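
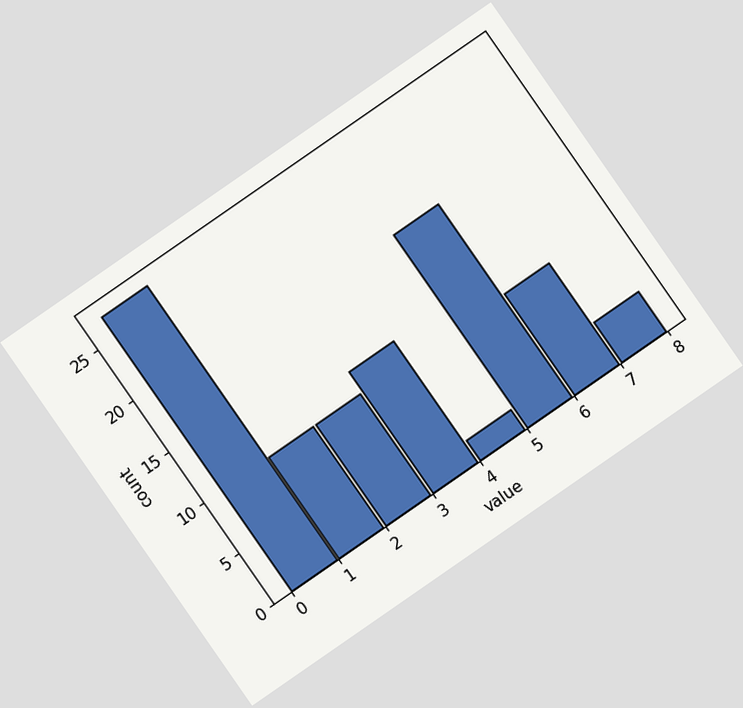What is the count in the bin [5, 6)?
19

The chart is tilted about 35° counter-clockwise. The [5, 6) bin has height 19.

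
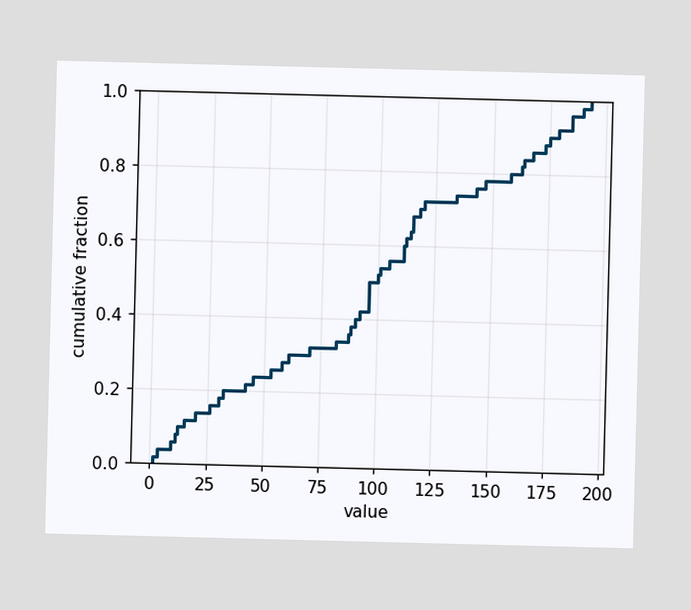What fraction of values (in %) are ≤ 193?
100%

At x=193 the ECDF step is at 100%.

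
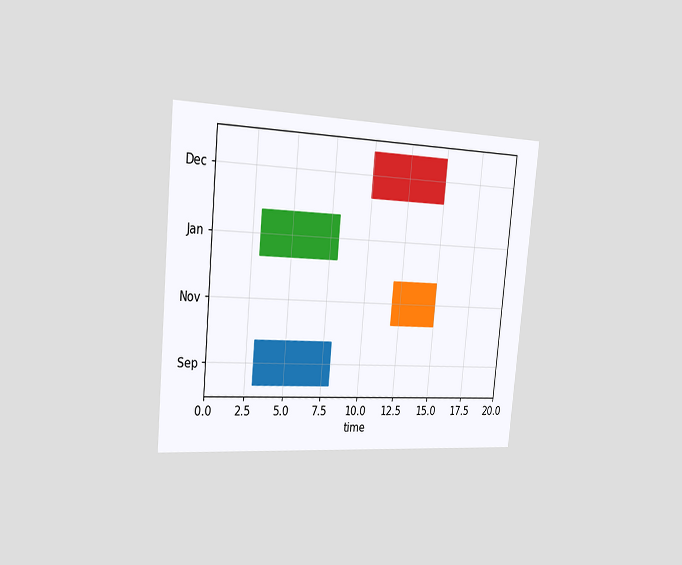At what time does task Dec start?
10

The chart is tilted about 5° clockwise and viewed slightly from the left. The Dec bar begins at t=10.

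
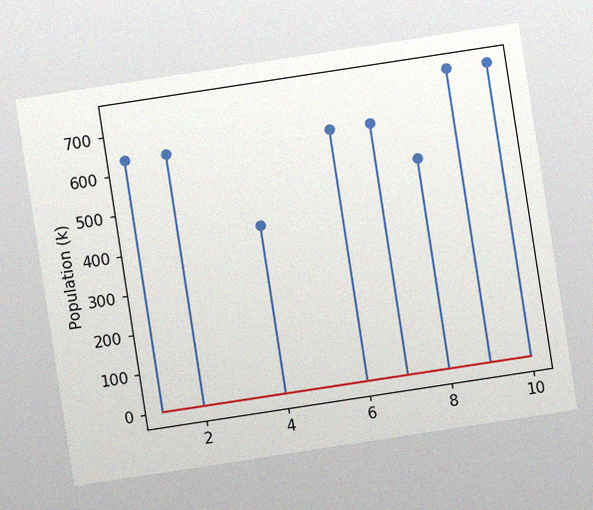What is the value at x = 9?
742k

The chart is tilted about 9° counter-clockwise, with some photo noise. The stem at x=9 reaches 742k.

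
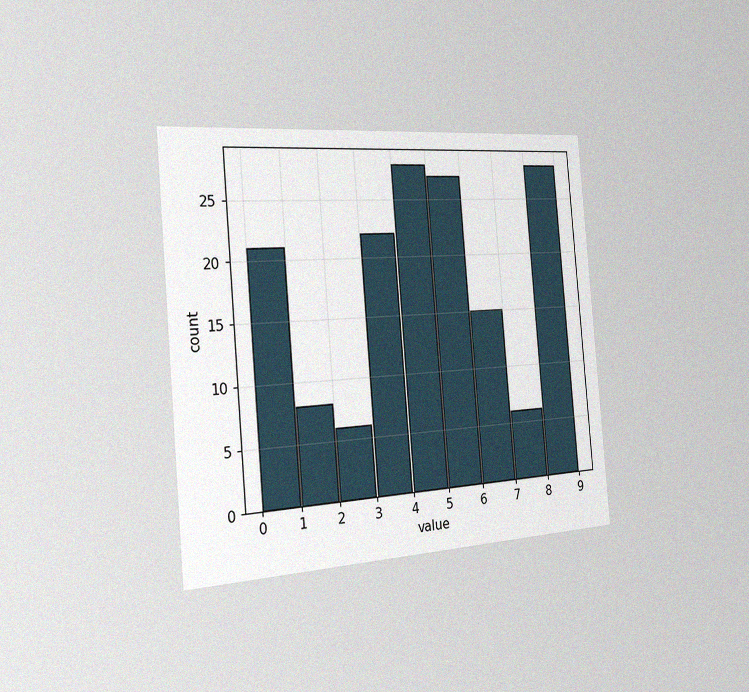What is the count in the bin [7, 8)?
6

The chart is tilted about 5° counter-clockwise and viewed slightly from the left, with some photo noise. The [7, 8) bin has height 6.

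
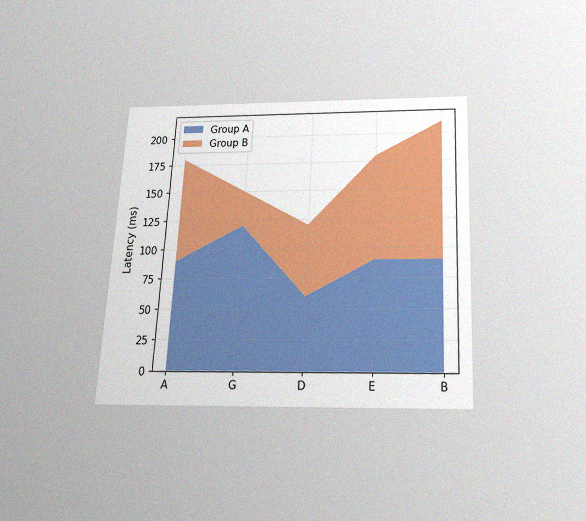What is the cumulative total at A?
180ms

The chart is tilted about 3° clockwise and viewed slightly from below, with some photo noise. The stacked total at A reaches 180ms.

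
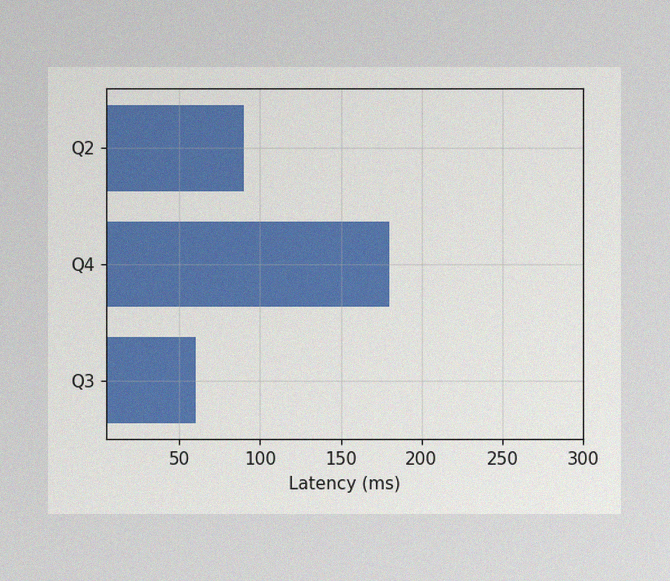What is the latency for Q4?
The image has some photo noise and uneven lighting. Reading along the chart's x-axis, the Q4 bar reaches 180ms.

180ms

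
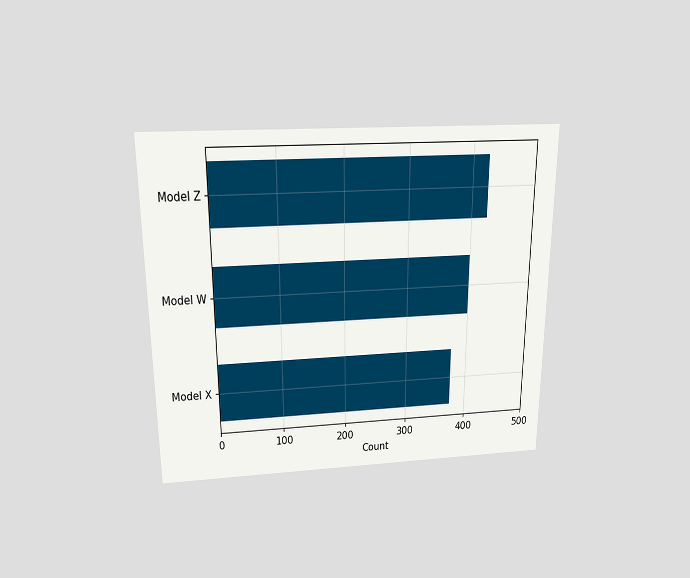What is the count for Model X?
375

The chart is viewed slightly from above. Reading along the chart's x-axis, the Model X bar reaches 375.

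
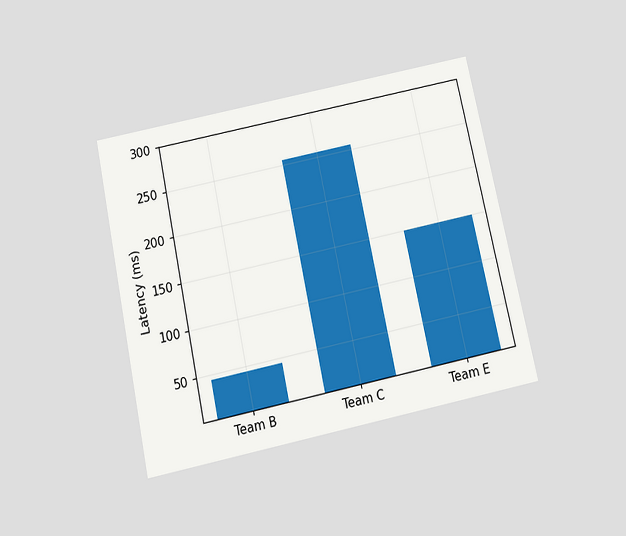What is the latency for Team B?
45ms

The chart is tilted about 12° counter-clockwise and viewed slightly from below. Reading along the chart's y-axis, the Team B bar reaches 45ms.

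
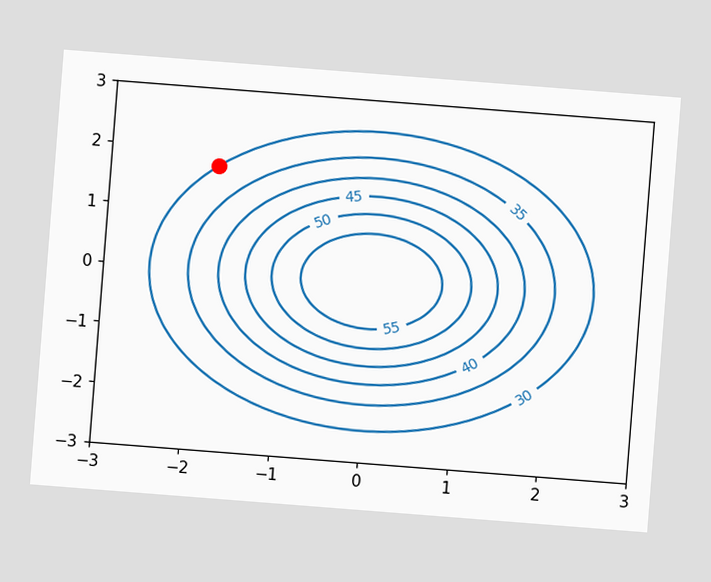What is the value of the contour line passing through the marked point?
The chart is tilted about 4° clockwise. The marked point sits on the contour labelled 30.

30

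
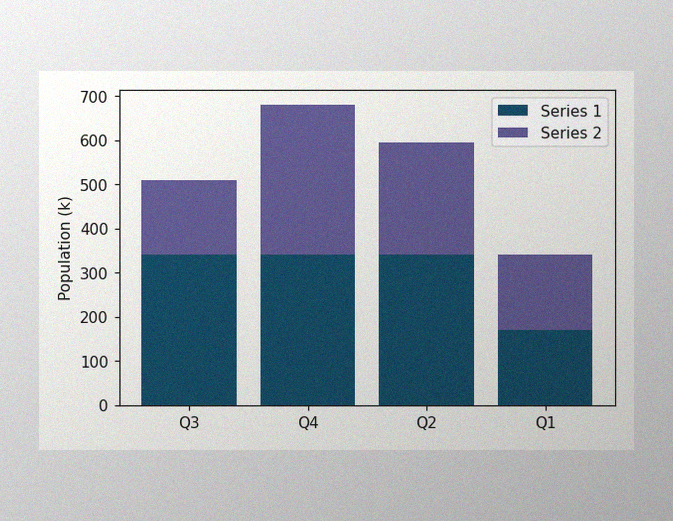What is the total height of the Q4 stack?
680k

The image has some photo noise and uneven lighting. The Q4 stack's top reaches 680k on the y-axis.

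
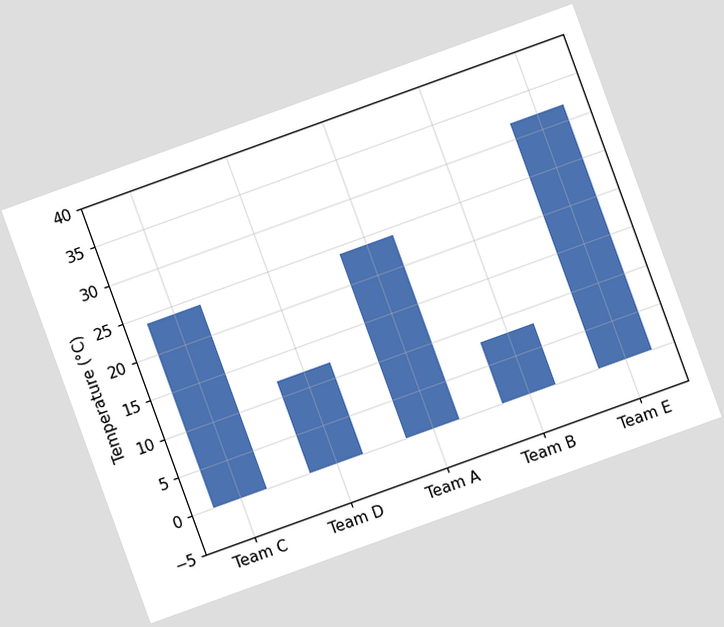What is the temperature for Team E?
32°C

The chart is tilted about 20° counter-clockwise. Reading along the chart's y-axis, the Team E bar reaches 32°C.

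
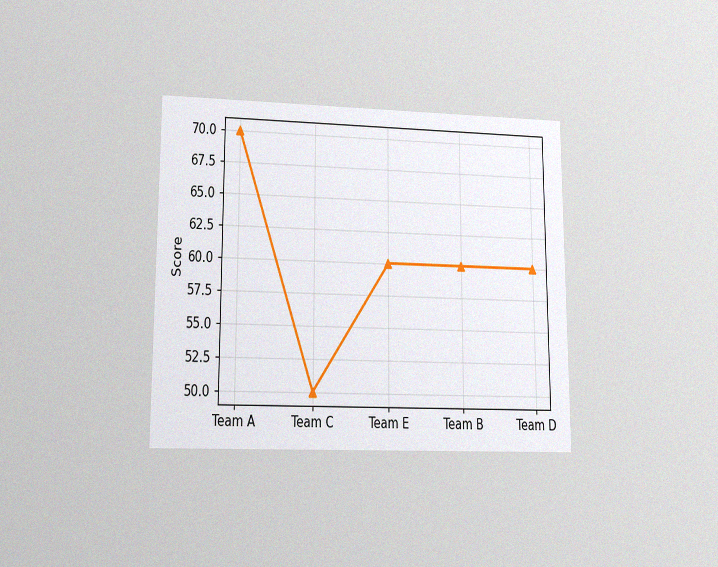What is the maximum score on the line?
The chart is viewed at a slight angle, with some photo noise. The highest point is at Team A, and reading across to the y-axis gives 70.

70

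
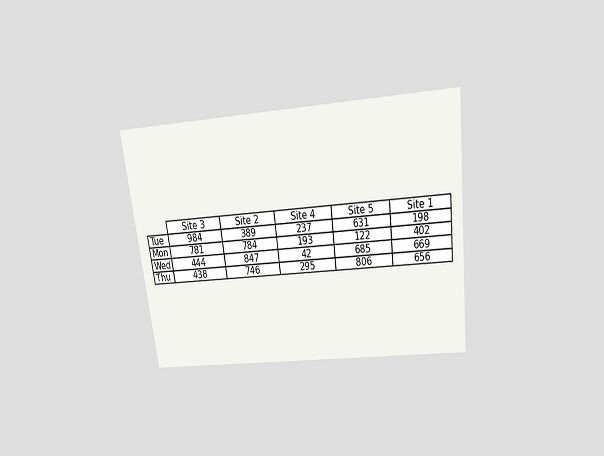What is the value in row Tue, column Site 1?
198

The chart is tilted about 7° counter-clockwise and viewed slightly from above. The (Tue, Site 1) cell reads 198.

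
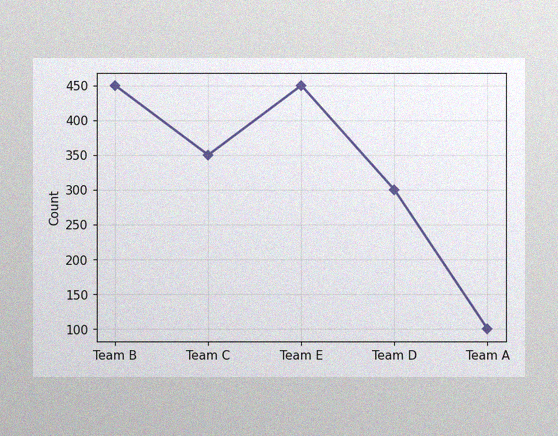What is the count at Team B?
The image has some photo noise and uneven lighting. At Team B, the line is at 450.

450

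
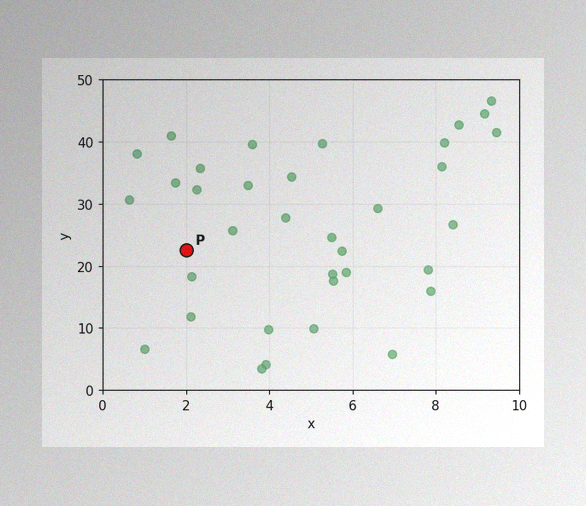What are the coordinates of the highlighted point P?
The image has some photo noise and uneven lighting. Following the gridlines from P to each axis, P sits at (2, 22.5).

(2, 22.5)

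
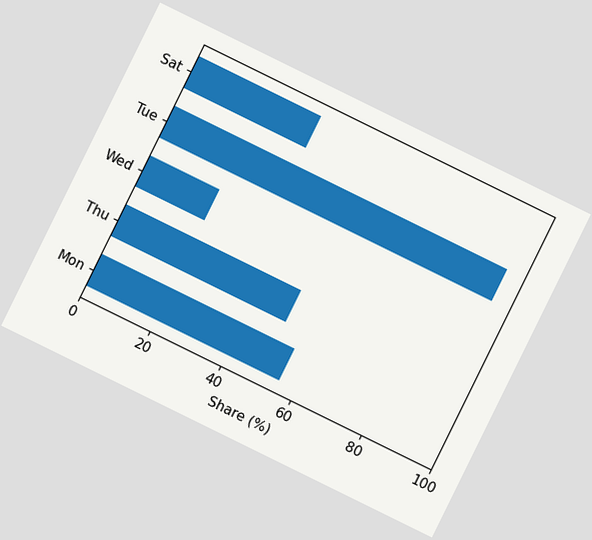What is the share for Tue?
The chart is tilted about 26° clockwise. Reading along the chart's x-axis, the Tue bar reaches 95%.

95%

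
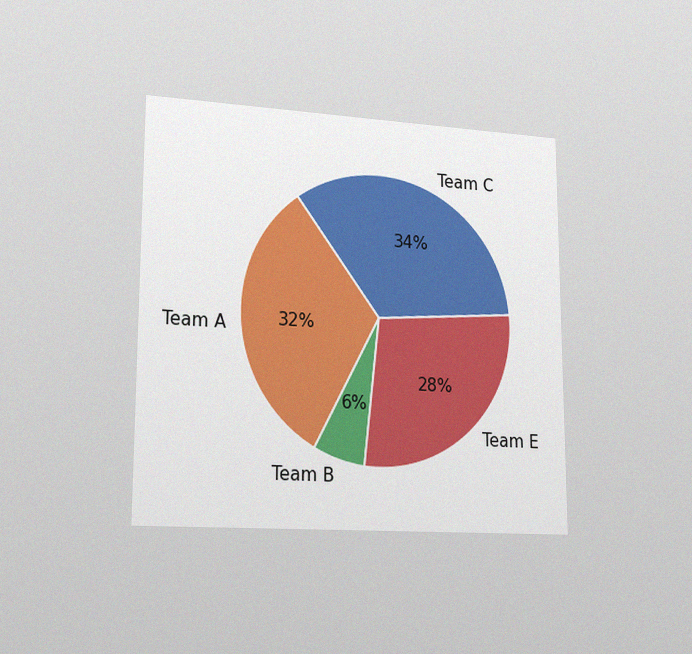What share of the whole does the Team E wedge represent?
The chart is viewed slightly from the left, with some photo noise. The Team E slice takes up 28% of the pie.

28%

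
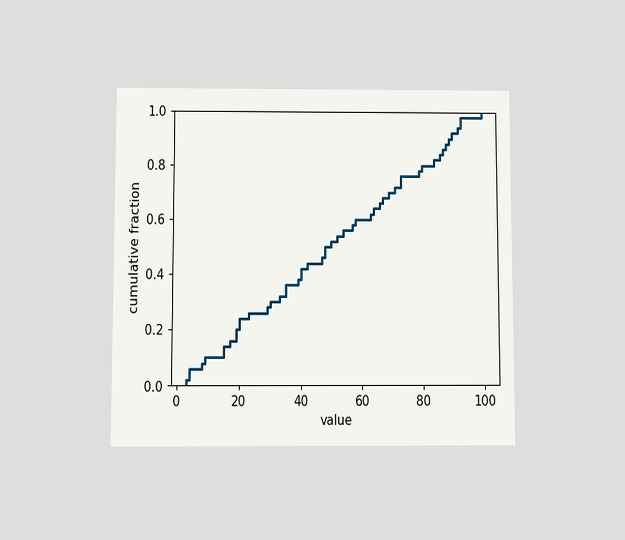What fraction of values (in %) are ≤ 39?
The chart is viewed slightly from below. At x=39 the ECDF step is at 38%.

38%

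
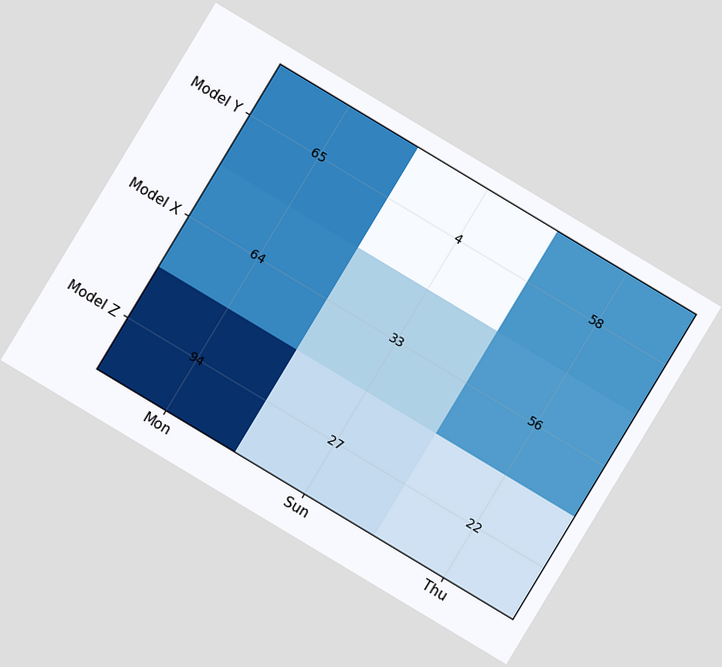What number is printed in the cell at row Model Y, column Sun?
The chart is tilted about 31° clockwise. The (Model Y, Sun) cell reads 4.

4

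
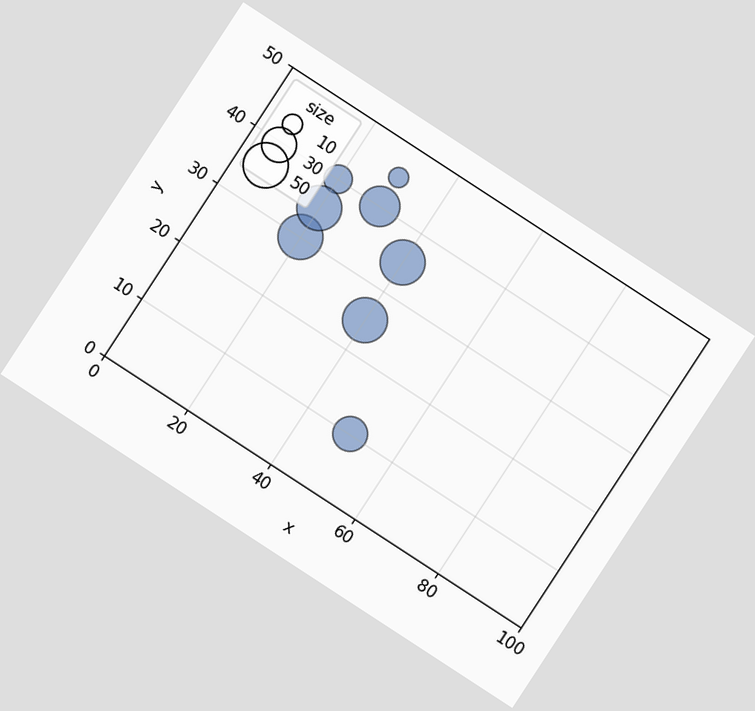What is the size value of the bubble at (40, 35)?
The chart is tilted about 33° clockwise. Matching the bubble at (40, 35) against the size legend gives 50.

50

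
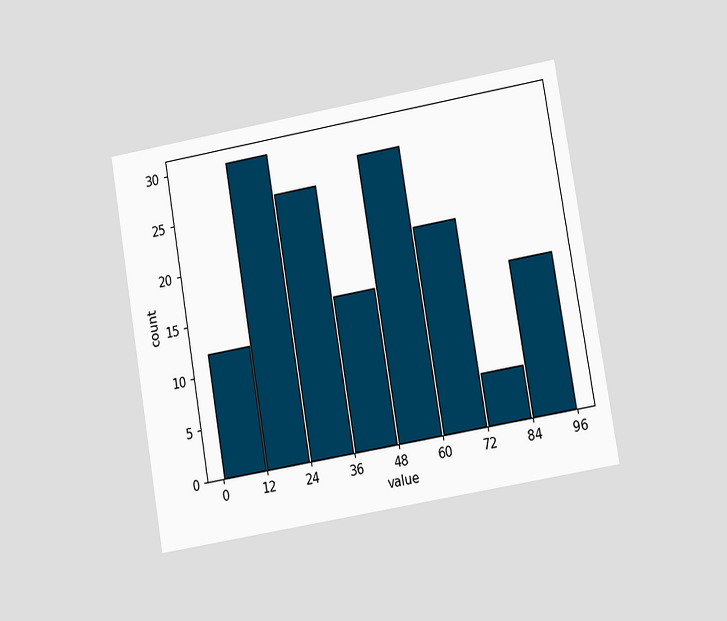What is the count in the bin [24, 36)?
The chart is tilted about 10° counter-clockwise and viewed at a slight angle. The [24, 36) bin has height 26.

26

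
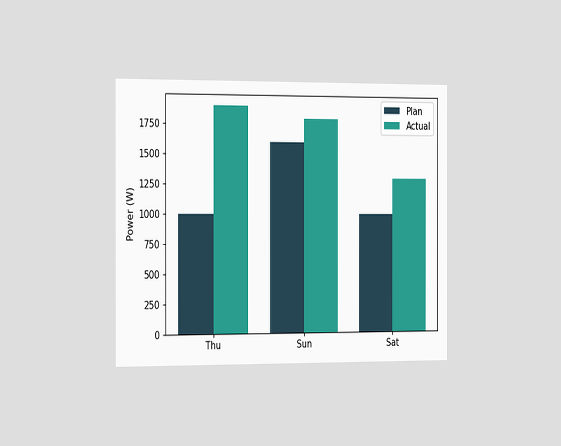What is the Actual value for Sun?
1800W

The chart is viewed slightly from the left. The Actual bar at Sun reaches 1800W on the y-axis.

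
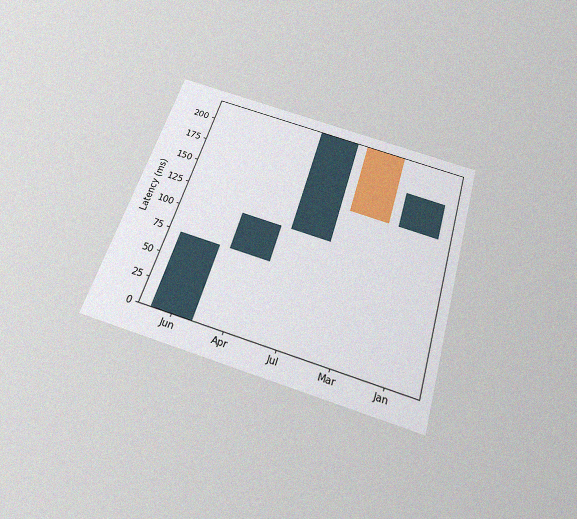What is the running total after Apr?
The chart is tilted about 17° clockwise and viewed slightly from below, with some photo noise. After Apr the running total reaches 111ms.

111ms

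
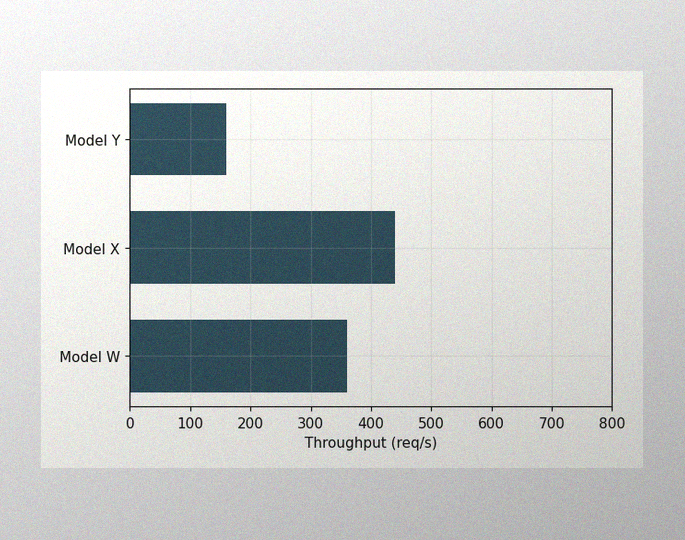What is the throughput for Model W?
The image has some photo noise and uneven lighting. Reading along the chart's x-axis, the Model W bar reaches 360req/s.

360req/s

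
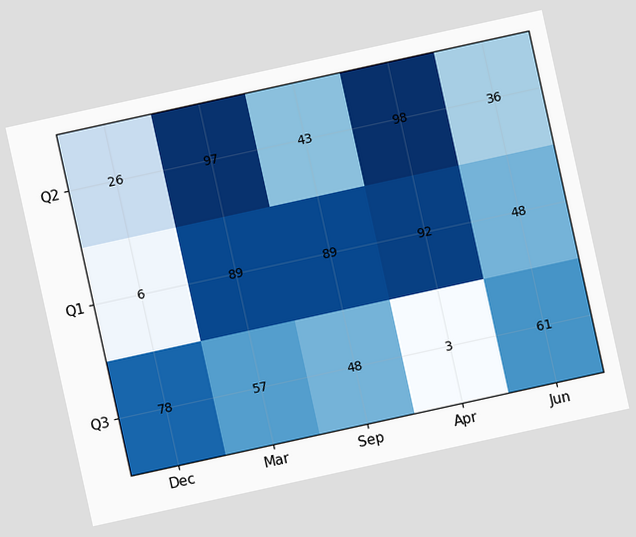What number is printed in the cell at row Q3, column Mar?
The chart is tilted about 12° counter-clockwise. The (Q3, Mar) cell reads 57.

57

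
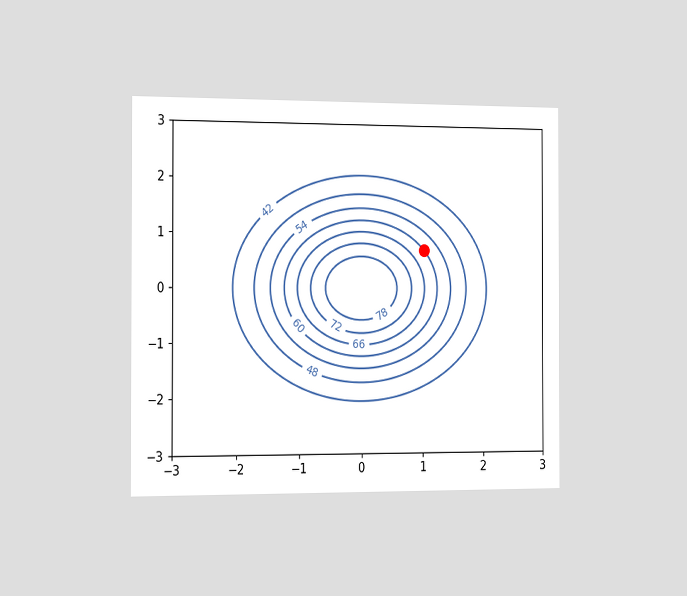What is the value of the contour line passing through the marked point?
The chart is viewed slightly from the left. The marked point sits on the contour labelled 60.

60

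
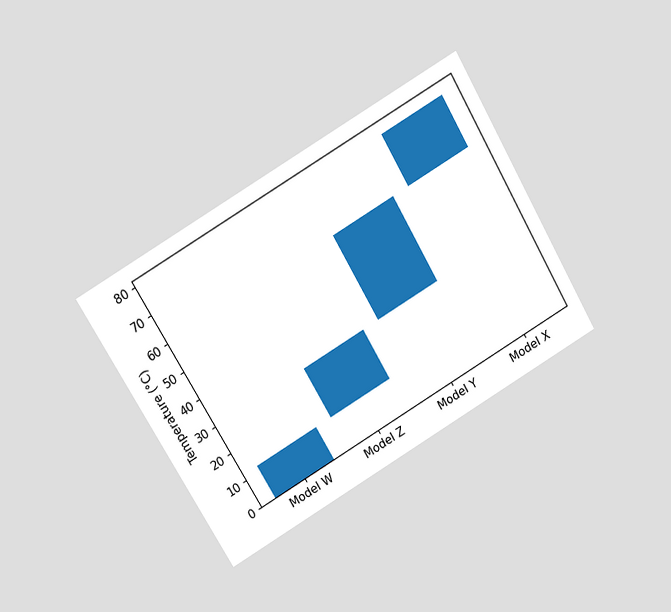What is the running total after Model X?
78°C

The chart is tilted about 30° counter-clockwise and viewed at a slight angle. After Model X the running total reaches 78°C.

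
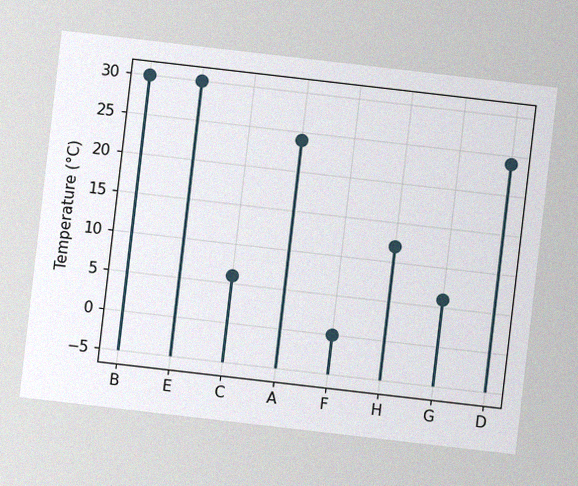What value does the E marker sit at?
30°C

The chart is tilted about 7° clockwise, with some photo noise. The E marker sits at 30°C.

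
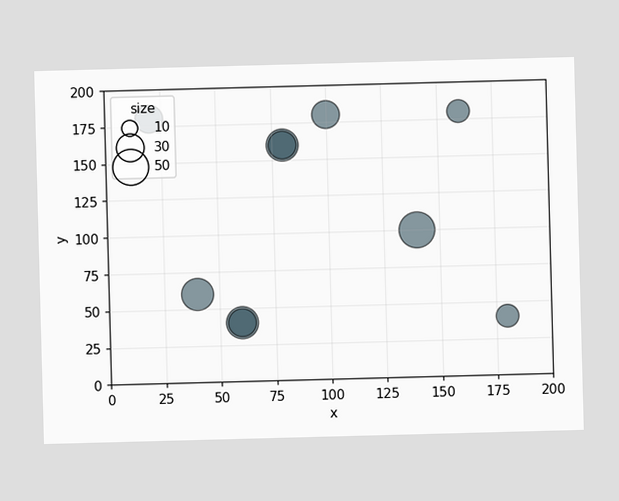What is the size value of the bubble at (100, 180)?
Matching the bubble at (100, 180) against the size legend gives 30.

30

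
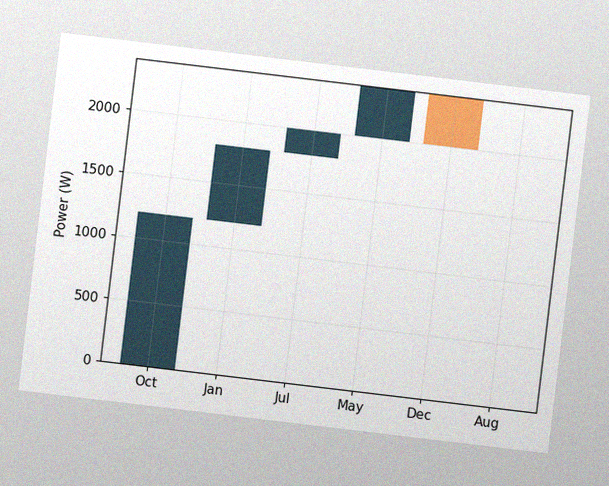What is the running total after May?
The chart is tilted about 7° clockwise, with some photo noise. After May the running total reaches 2400W.

2400W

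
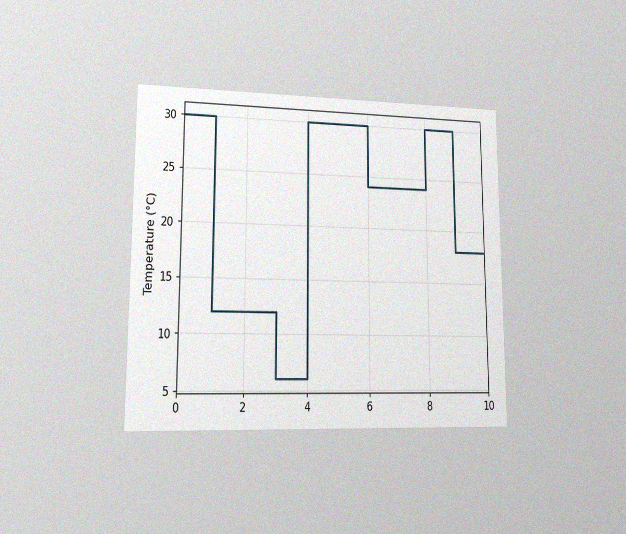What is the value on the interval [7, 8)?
The chart is viewed at a slight angle, with some photo noise. On [7, 8) the step sits at 24°C.

24°C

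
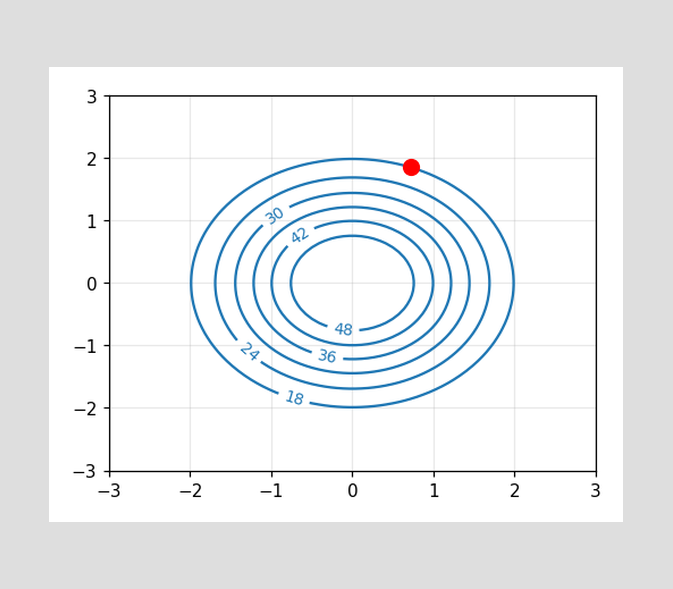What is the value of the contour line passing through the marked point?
The marked point sits on the contour labelled 18.

18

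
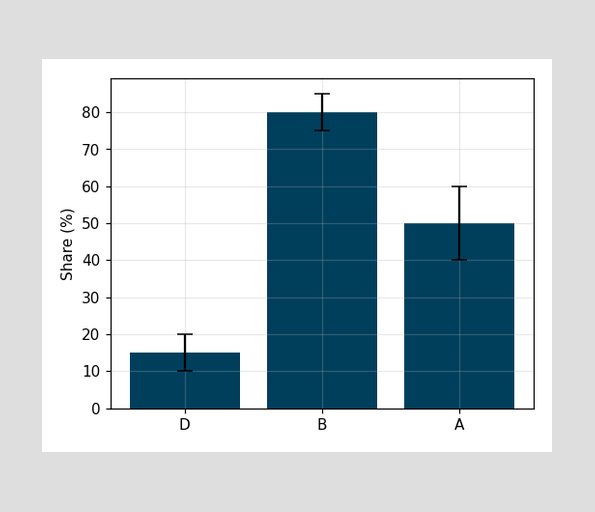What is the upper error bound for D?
20%

The D bar's upper whisker reaches 20%.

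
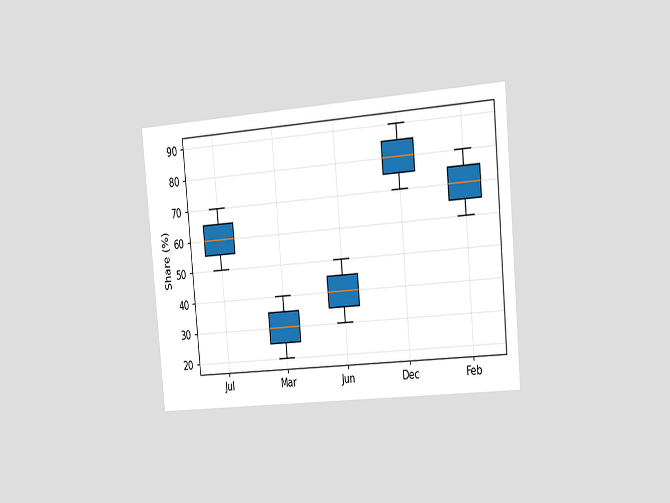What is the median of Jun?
The chart is tilted about 5° counter-clockwise and viewed slightly from the right. The median line in the Jun box sits at 40%.

40%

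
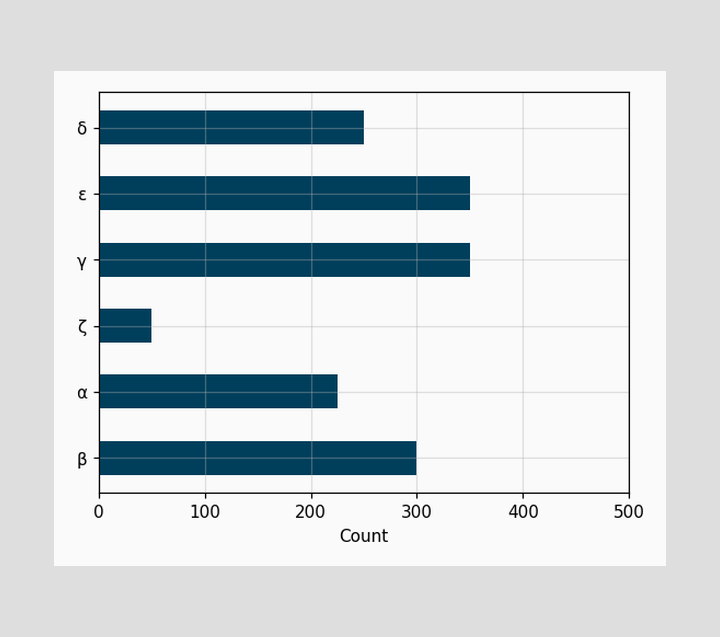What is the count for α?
Reading along the chart's x-axis, the α bar reaches 225.

225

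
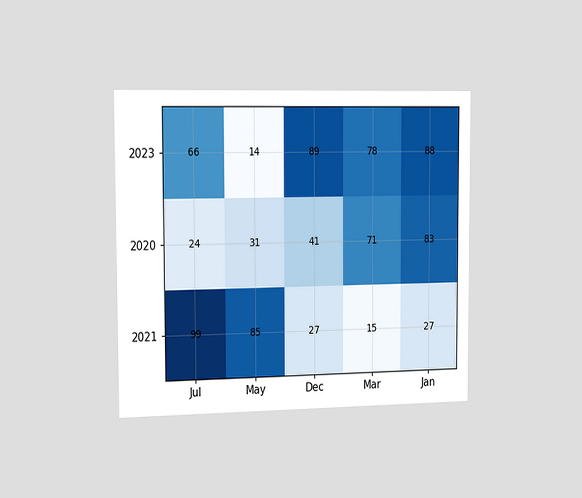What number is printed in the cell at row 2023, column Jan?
88

The chart is viewed slightly from the left. The (2023, Jan) cell reads 88.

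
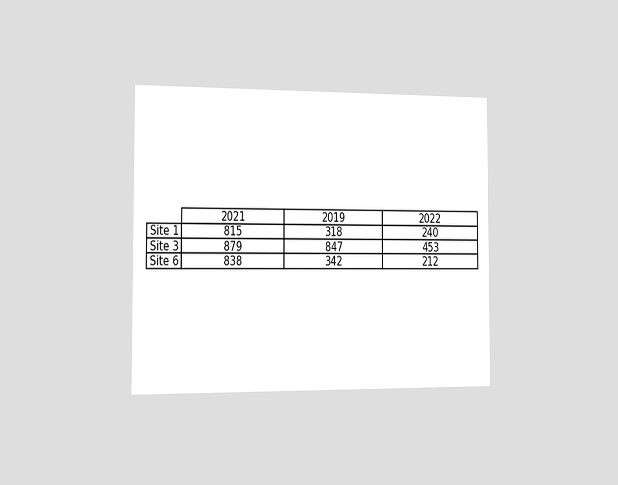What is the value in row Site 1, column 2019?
318

The chart is viewed slightly from the left. The (Site 1, 2019) cell reads 318.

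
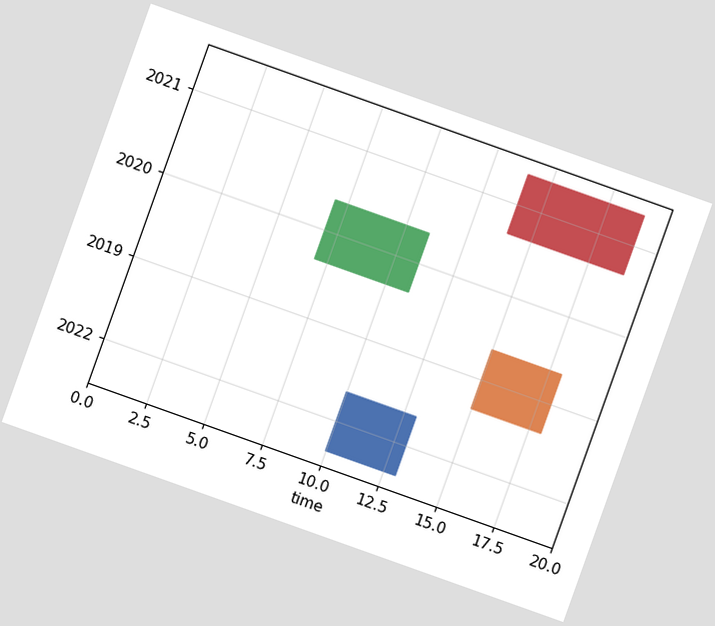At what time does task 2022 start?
The chart is tilted about 20° clockwise. The 2022 bar begins at t=10.

10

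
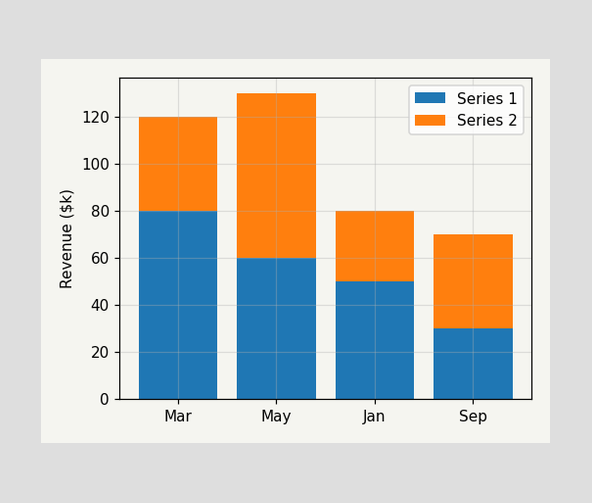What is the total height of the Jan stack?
The Jan stack's top reaches $80k on the y-axis.

$80k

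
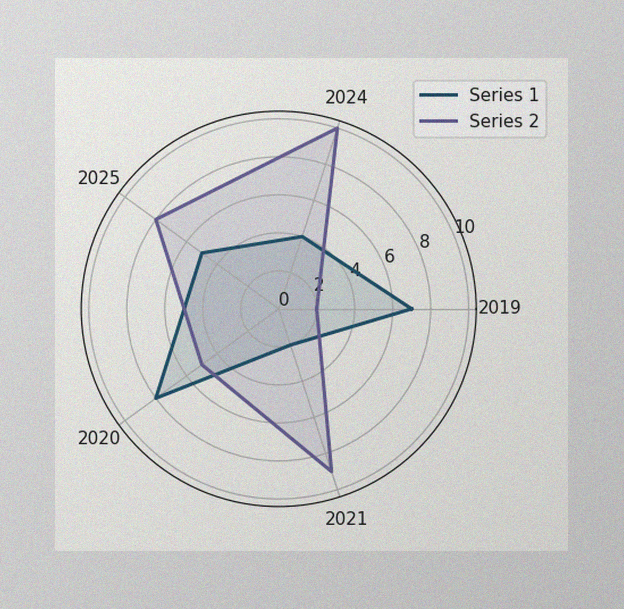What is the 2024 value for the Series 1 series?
4

The image has some photo noise and uneven lighting. On the 2024 axis, Series 1 reaches 4.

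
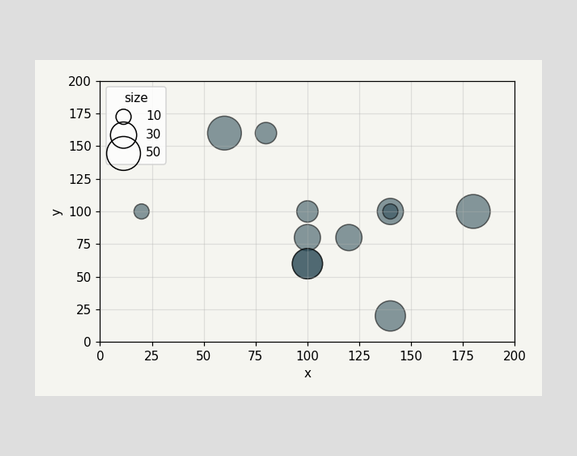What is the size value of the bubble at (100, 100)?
Matching the bubble at (100, 100) against the size legend gives 20.

20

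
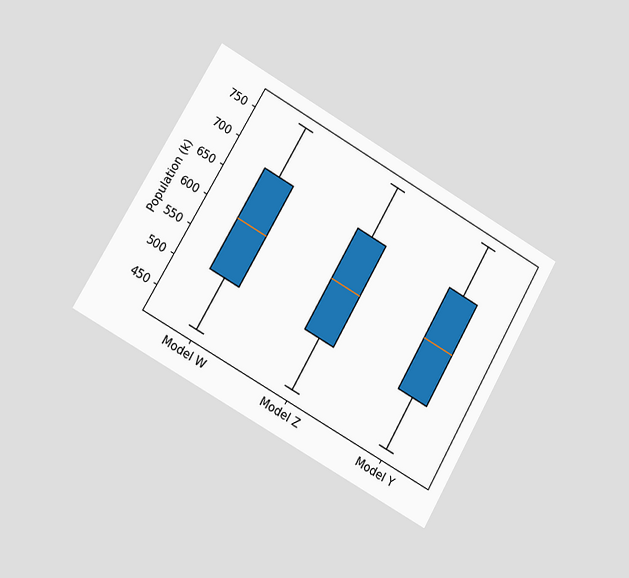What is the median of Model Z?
The chart is tilted about 30° clockwise and viewed slightly from the left. The median line in the Model Z box sits at 595k.

595k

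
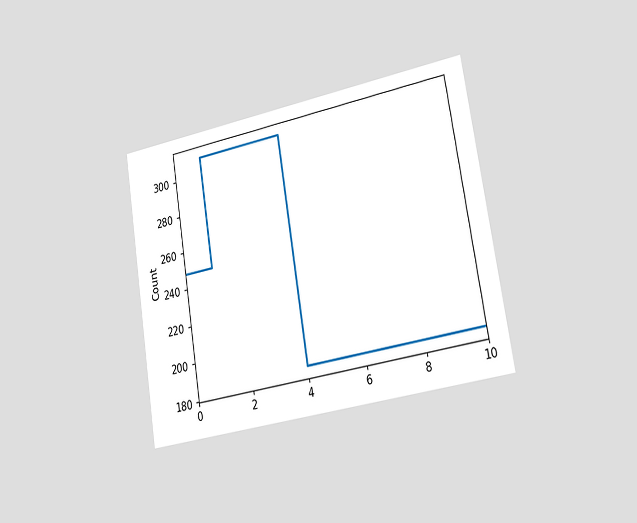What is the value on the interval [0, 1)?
248

The chart is tilted about 9° counter-clockwise and viewed slightly from the right. On [0, 1) the step sits at 248.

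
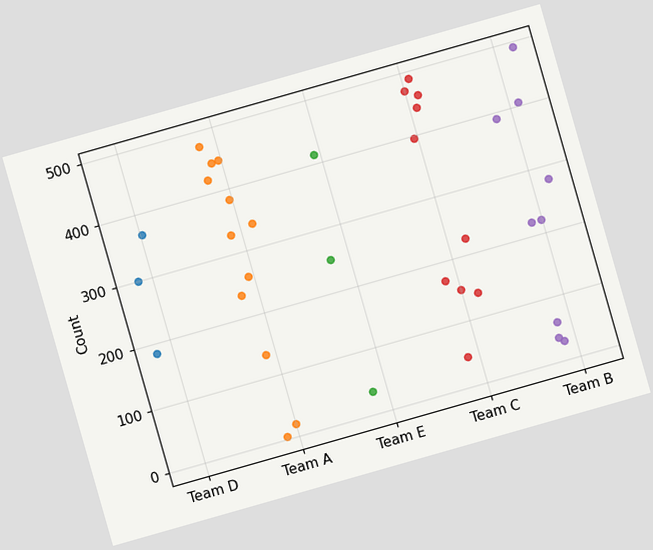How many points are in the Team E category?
The chart is tilted about 16° counter-clockwise. Counting the markers in the Team E column gives 3.

3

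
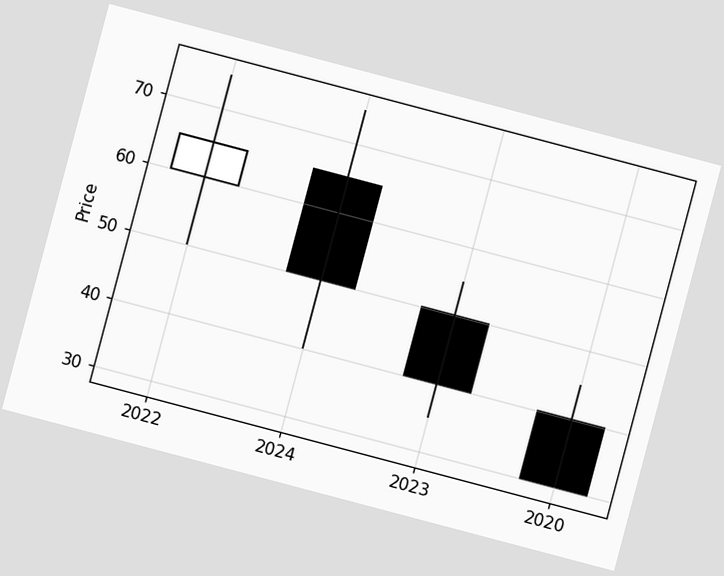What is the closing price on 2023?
The chart is tilted about 15° clockwise. The 2023 candle closes at 40.

40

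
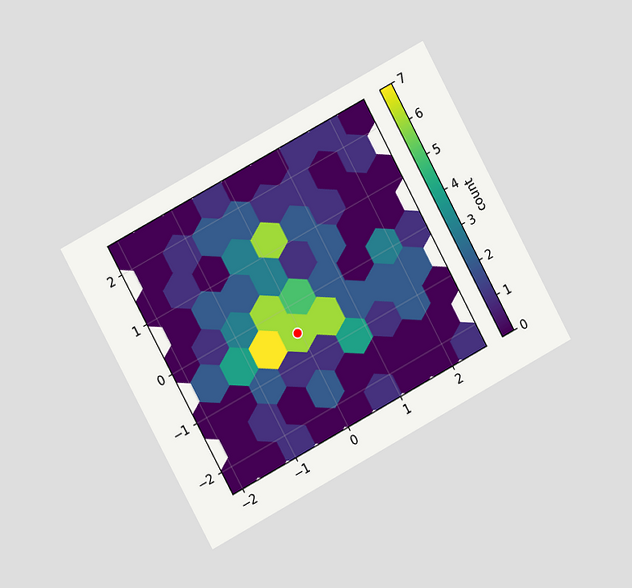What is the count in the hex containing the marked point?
The chart is tilted about 28° counter-clockwise and viewed at a slight angle. The marked hex reads 6 on the colorbar.

6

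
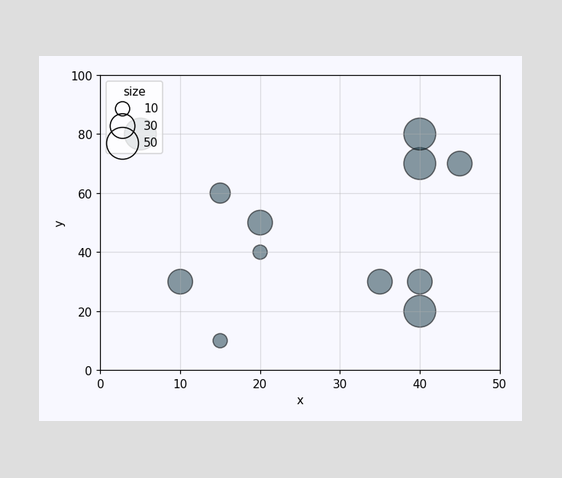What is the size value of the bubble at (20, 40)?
Matching the bubble at (20, 40) against the size legend gives 10.

10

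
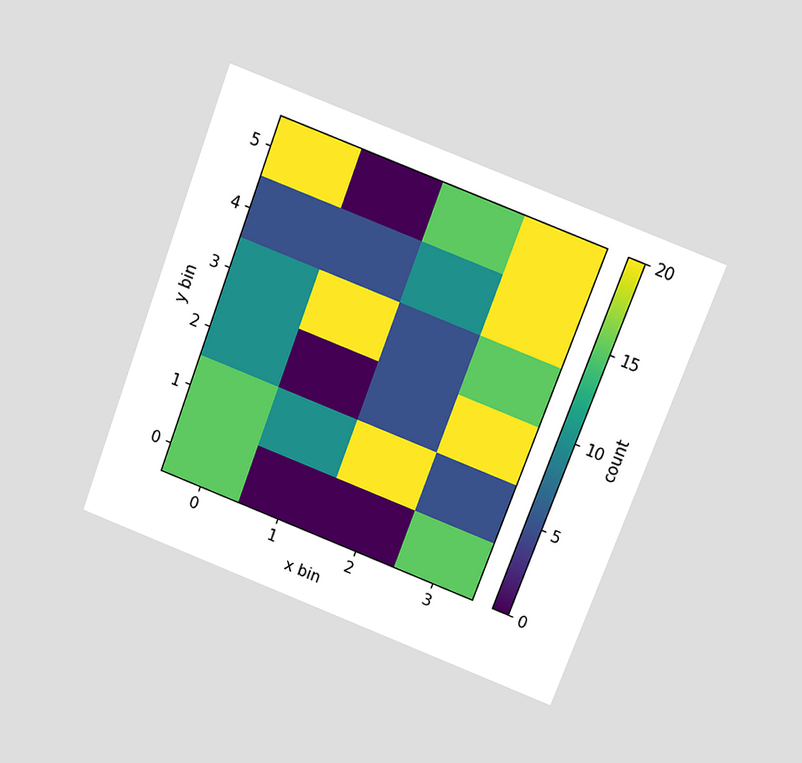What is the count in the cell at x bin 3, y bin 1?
The chart is tilted about 21° clockwise and viewed slightly from above. Matching the cell (3, 1) against the colorbar gives 5.

5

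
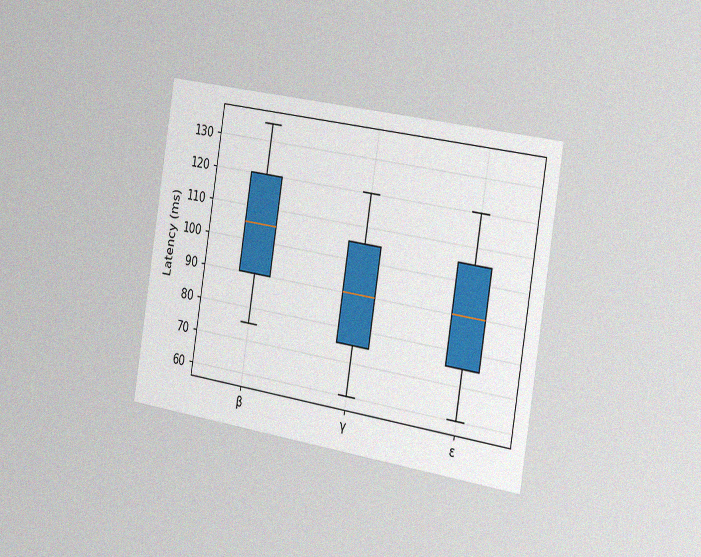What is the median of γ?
90ms

The chart is tilted about 9° clockwise and viewed slightly from the right, with some photo noise. The median line in the γ box sits at 90ms.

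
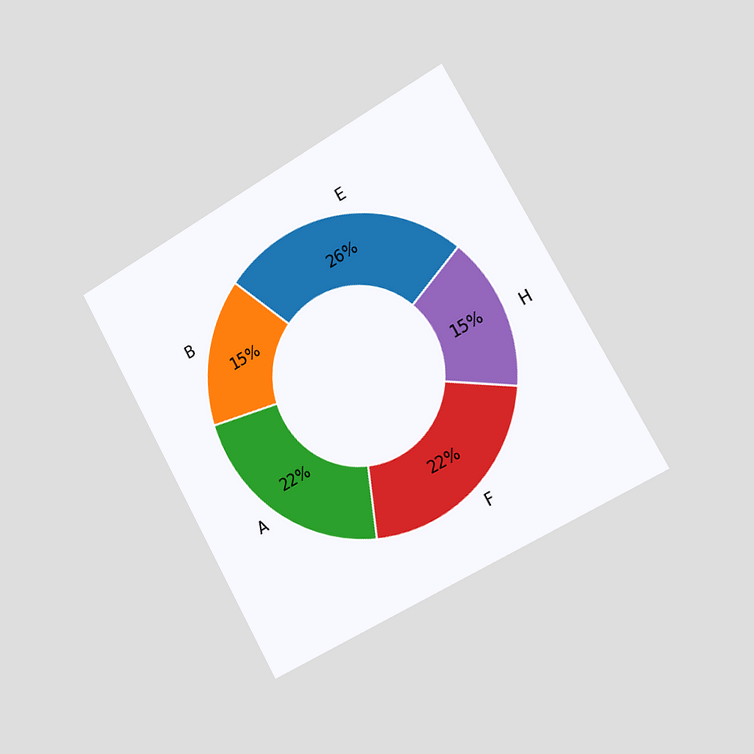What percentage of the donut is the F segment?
22%

The chart is tilted about 29° counter-clockwise and viewed slightly from the right. The F segment takes up 22% of the ring.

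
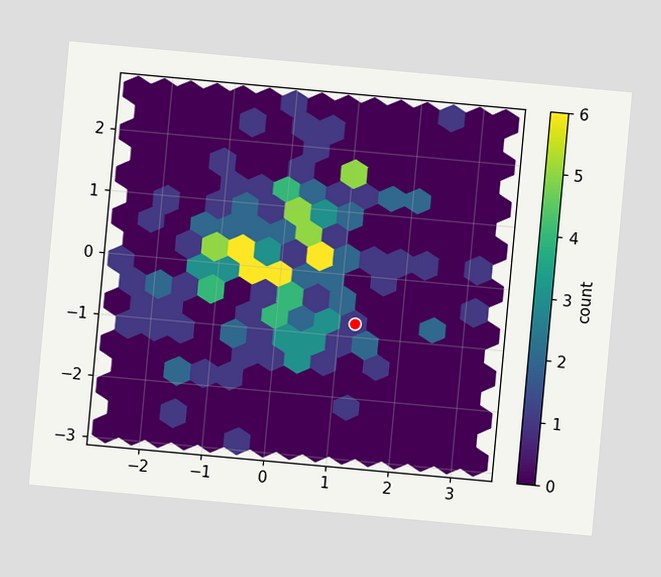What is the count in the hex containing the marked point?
1

The chart is tilted about 5° clockwise. The marked hex reads 1 on the colorbar.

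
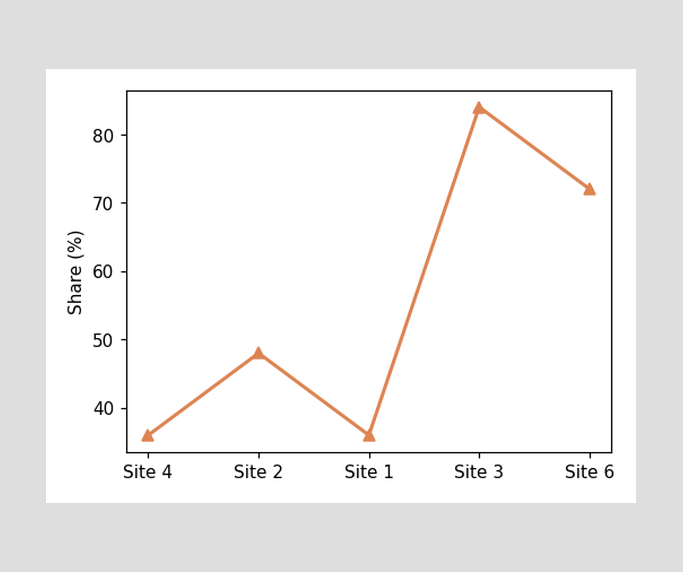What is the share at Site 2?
48%

At Site 2, the line is at 48%.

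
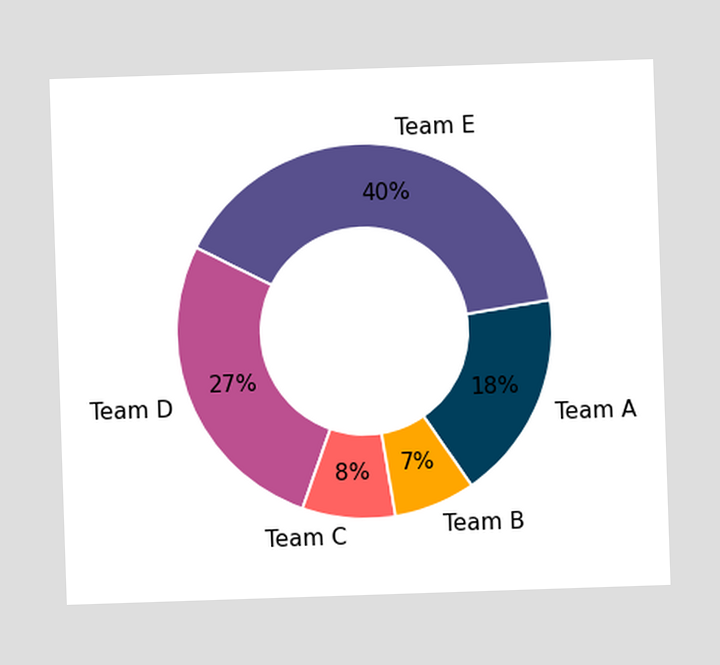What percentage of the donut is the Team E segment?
40%

The Team E segment takes up 40% of the ring.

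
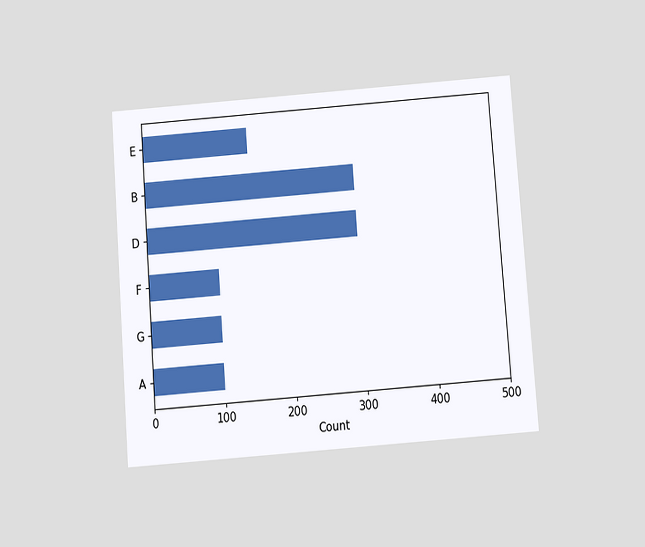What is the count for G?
100

The chart is tilted about 4° counter-clockwise and viewed slightly from below. Reading along the chart's x-axis, the G bar reaches 100.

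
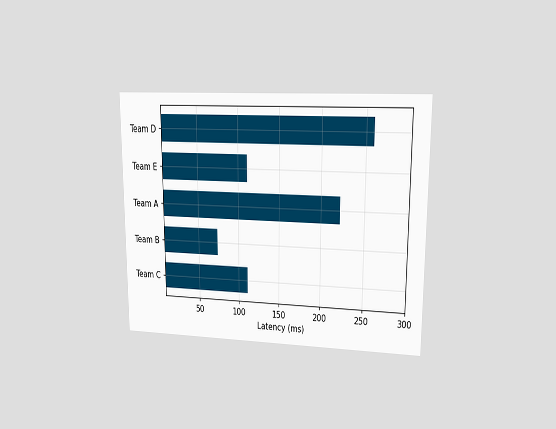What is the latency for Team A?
222ms

The chart is viewed at a slight angle. Reading along the chart's x-axis, the Team A bar reaches 222ms.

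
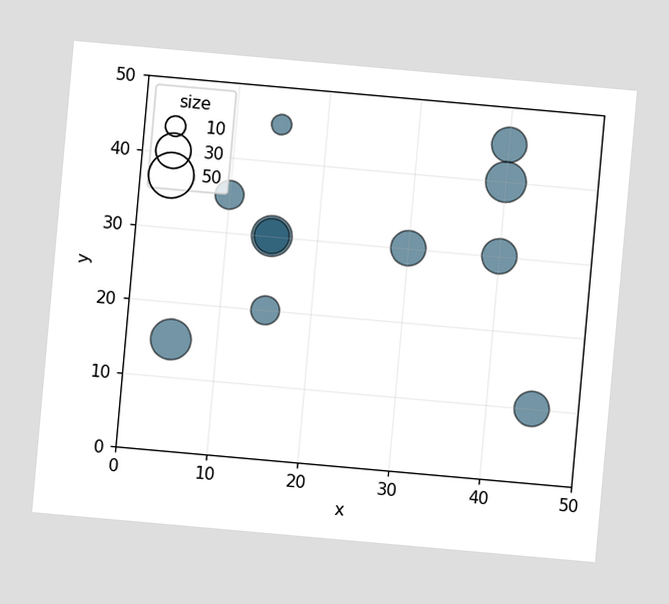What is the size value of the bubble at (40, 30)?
The chart is tilted about 5° clockwise. Matching the bubble at (40, 30) against the size legend gives 30.

30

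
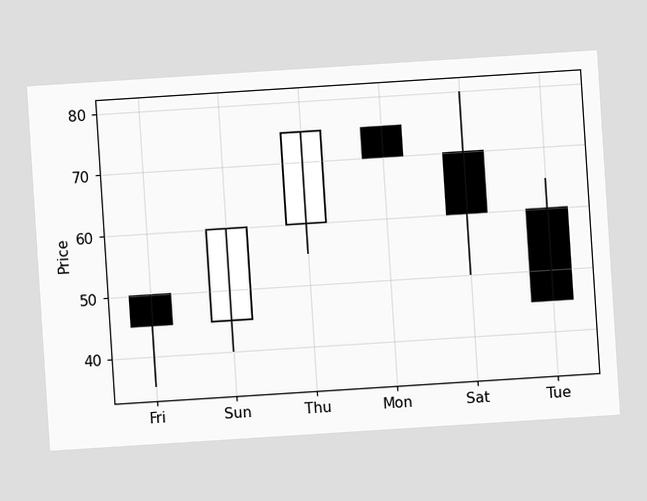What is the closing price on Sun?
The chart is tilted about 4° counter-clockwise. The Sun candle closes at 60.

60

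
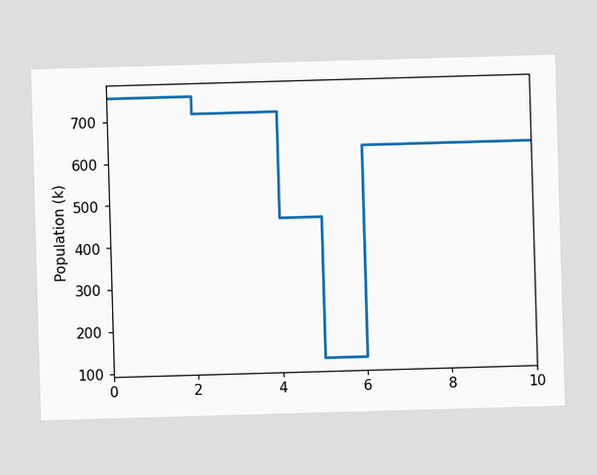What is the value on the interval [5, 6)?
126k

On [5, 6) the step sits at 126k.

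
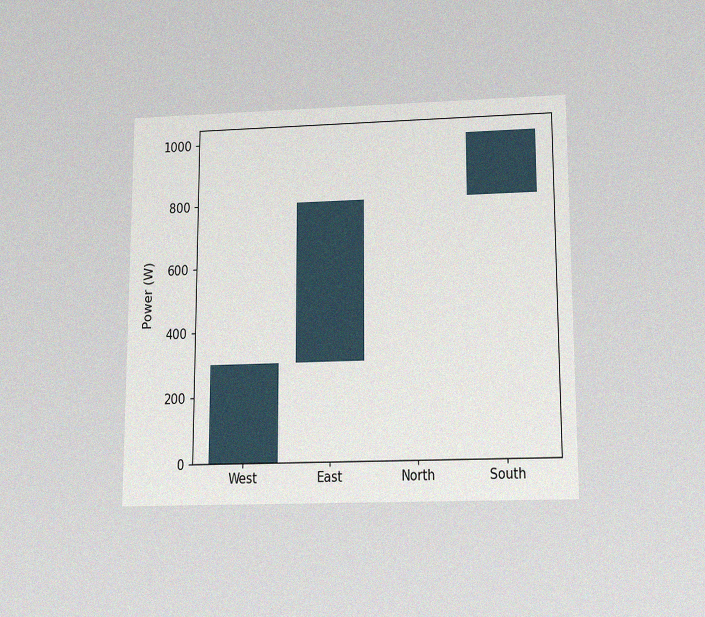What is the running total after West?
The chart is viewed slightly from below, with some photo noise. After West the running total reaches 300W.

300W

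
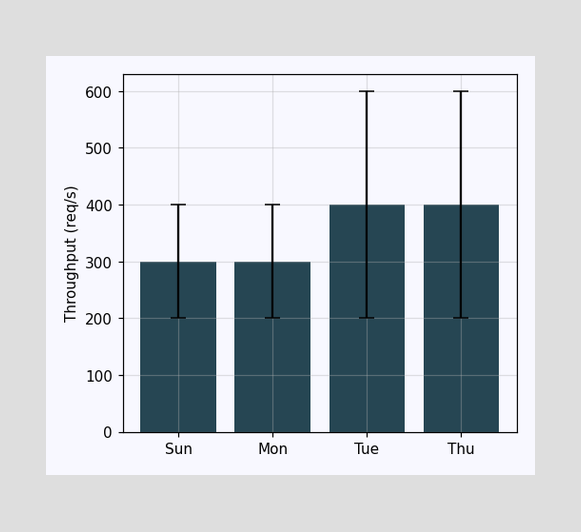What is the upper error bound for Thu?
The Thu bar's upper whisker reaches 600req/s.

600req/s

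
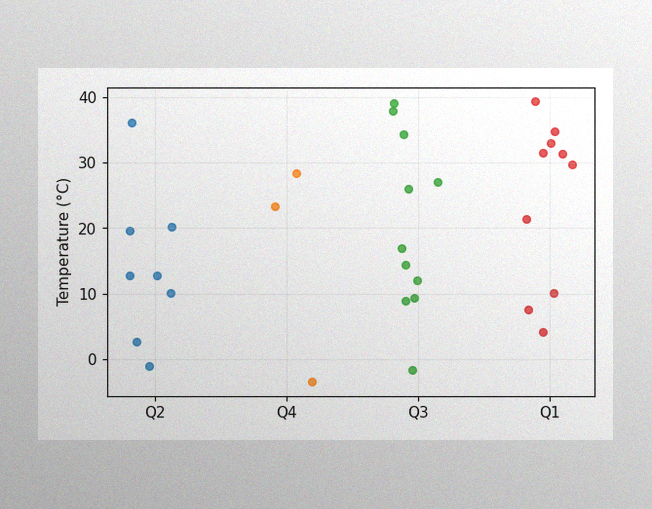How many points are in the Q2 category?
8

The image has some photo noise and uneven lighting. Counting the markers in the Q2 column gives 8.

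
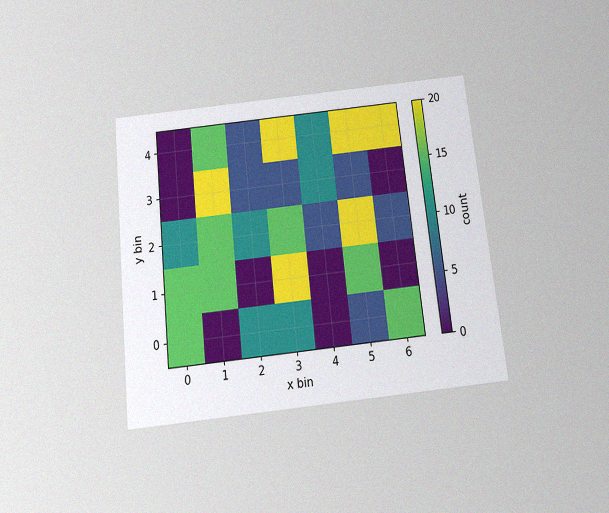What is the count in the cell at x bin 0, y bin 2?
The chart is tilted about 6° counter-clockwise and viewed slightly from below, with some photo noise. Matching the cell (0, 2) against the colorbar gives 10.

10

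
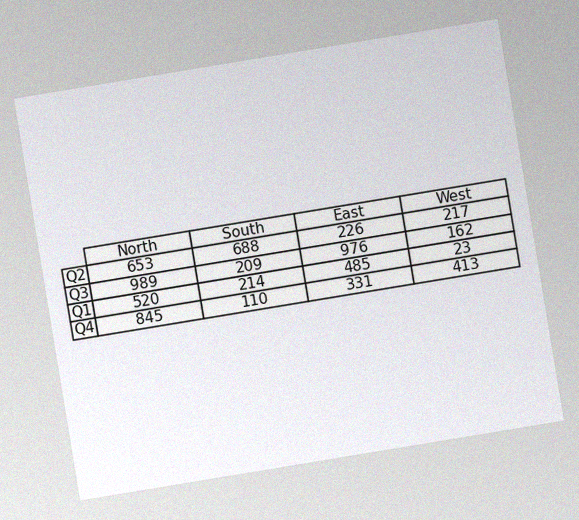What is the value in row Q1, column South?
214

The chart is tilted about 9° counter-clockwise, with some photo noise. The (Q1, South) cell reads 214.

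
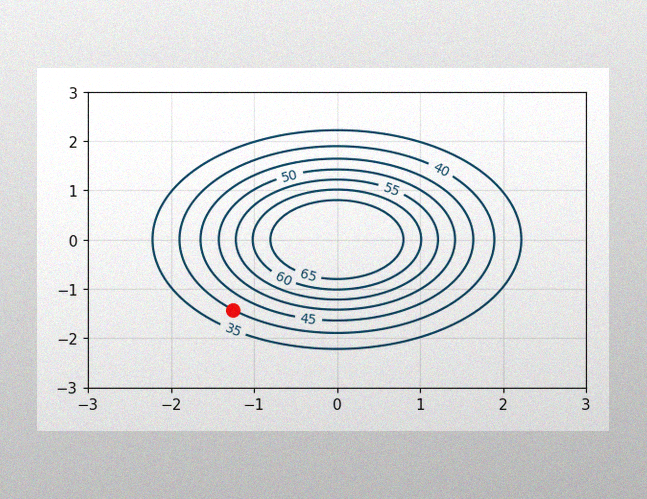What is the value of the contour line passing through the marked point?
40

The image has some photo noise and uneven lighting. The marked point sits on the contour labelled 40.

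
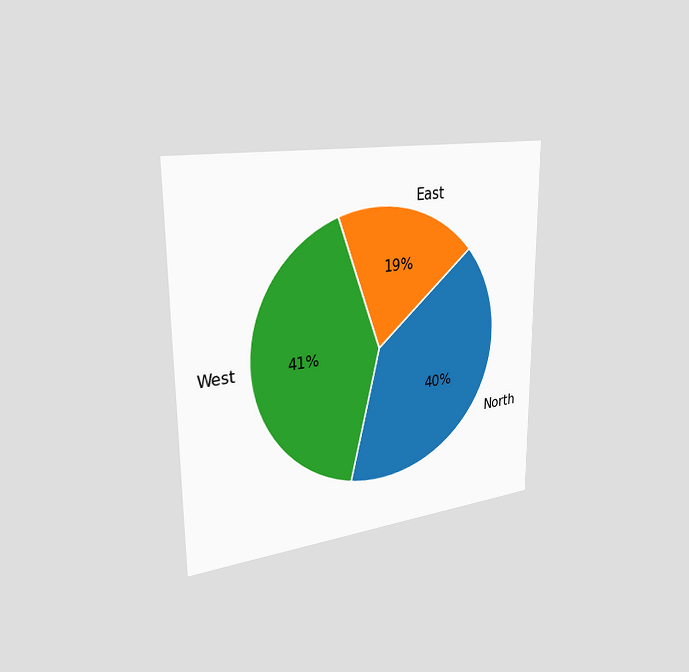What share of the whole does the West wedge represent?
The chart is viewed slightly from the left. The West slice takes up 41% of the pie.

41%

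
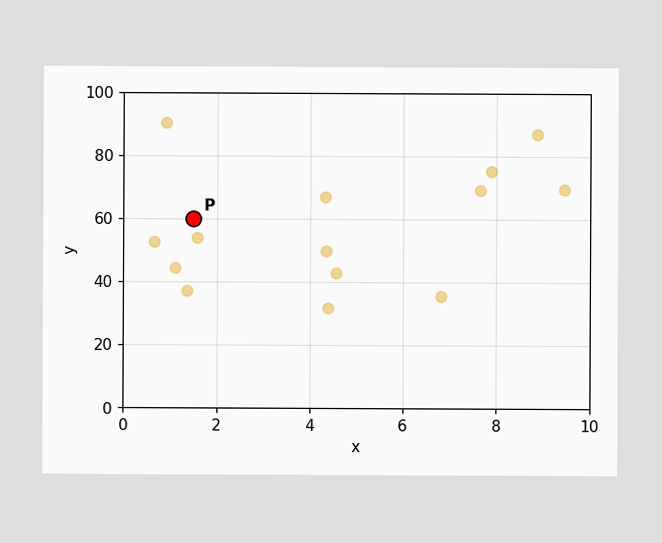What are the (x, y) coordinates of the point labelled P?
Following the gridlines from P to each axis, P sits at (1.5, 60).

(1.5, 60)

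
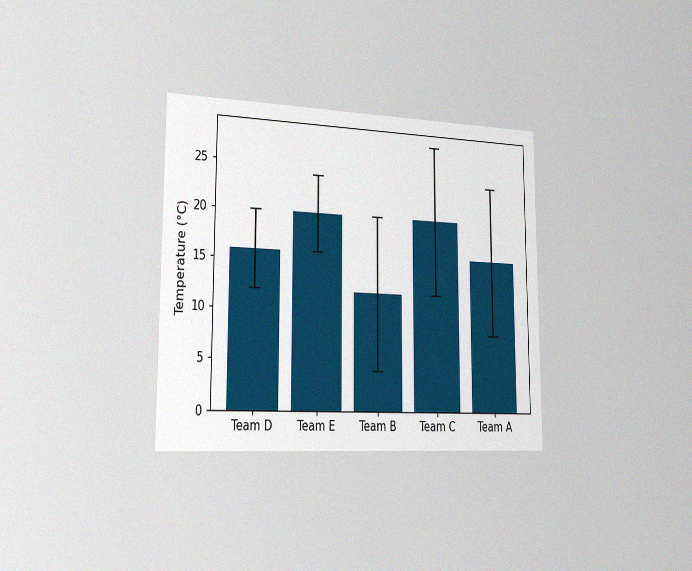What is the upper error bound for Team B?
20°C

The chart is viewed slightly from the left, with some photo noise. The Team B bar's upper whisker reaches 20°C.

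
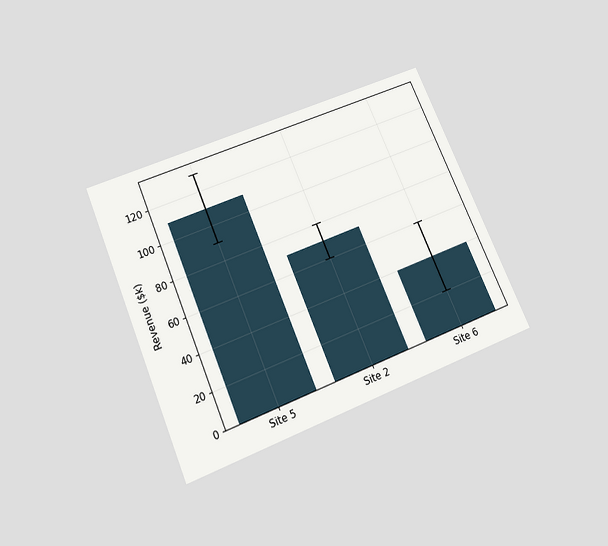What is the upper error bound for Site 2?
The chart is tilted about 23° counter-clockwise and viewed slightly from below. The Site 2 bar's upper whisker reaches $80k.

$80k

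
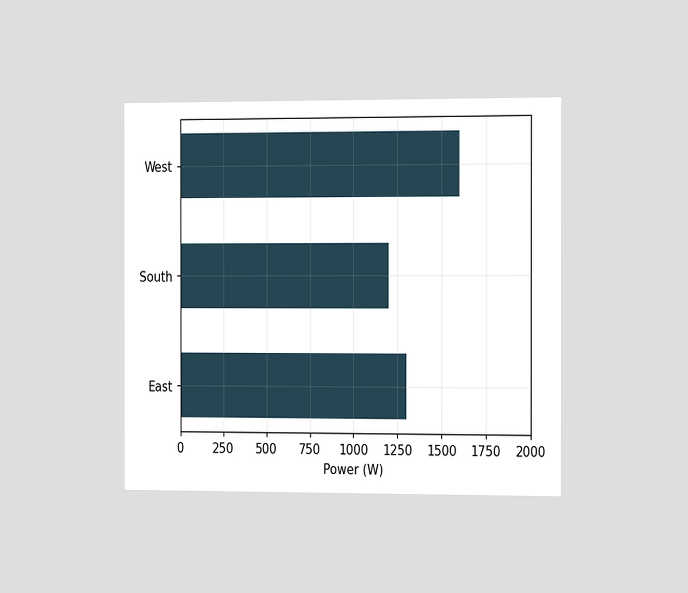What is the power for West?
1600W

The chart is viewed slightly from the right. Reading along the chart's x-axis, the West bar reaches 1600W.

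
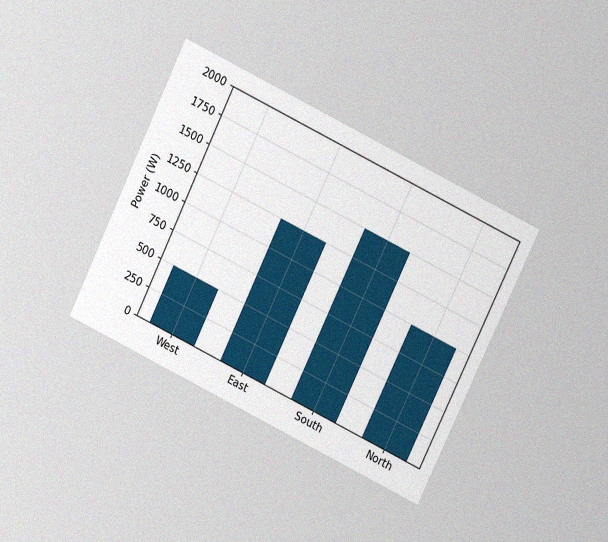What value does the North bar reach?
1000W

The chart is tilted about 26° clockwise and viewed at a slight angle, with some photo noise. Reading along the chart's y-axis, the North bar reaches 1000W.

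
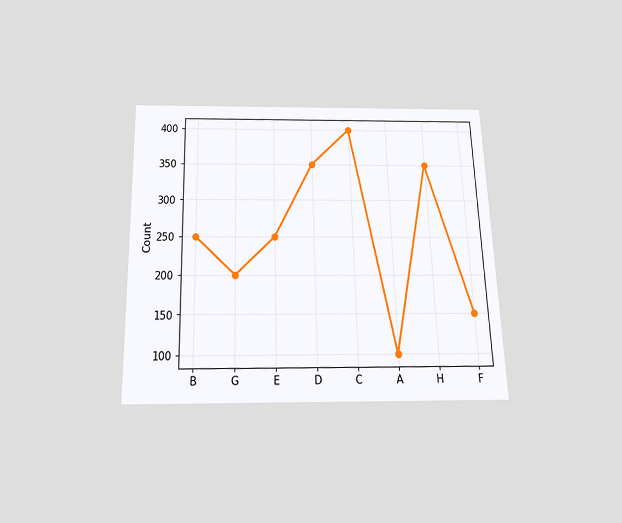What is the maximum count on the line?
The chart is viewed slightly from below. The highest point is at C, and reading across to the y-axis gives 400.

400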